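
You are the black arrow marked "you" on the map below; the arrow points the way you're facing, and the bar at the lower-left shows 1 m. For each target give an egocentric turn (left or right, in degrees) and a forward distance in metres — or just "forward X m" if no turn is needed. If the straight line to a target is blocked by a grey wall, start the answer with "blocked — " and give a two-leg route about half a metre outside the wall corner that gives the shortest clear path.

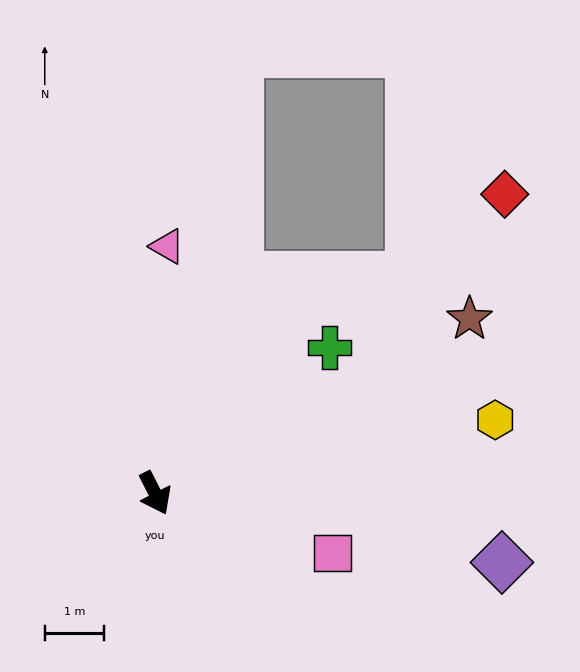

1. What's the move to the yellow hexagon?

turn left 75°, forward 5.8 m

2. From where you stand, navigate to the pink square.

turn left 45°, forward 3.1 m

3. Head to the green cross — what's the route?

turn left 103°, forward 3.8 m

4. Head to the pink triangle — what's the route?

turn left 150°, forward 4.1 m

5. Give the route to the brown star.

turn left 92°, forward 6.0 m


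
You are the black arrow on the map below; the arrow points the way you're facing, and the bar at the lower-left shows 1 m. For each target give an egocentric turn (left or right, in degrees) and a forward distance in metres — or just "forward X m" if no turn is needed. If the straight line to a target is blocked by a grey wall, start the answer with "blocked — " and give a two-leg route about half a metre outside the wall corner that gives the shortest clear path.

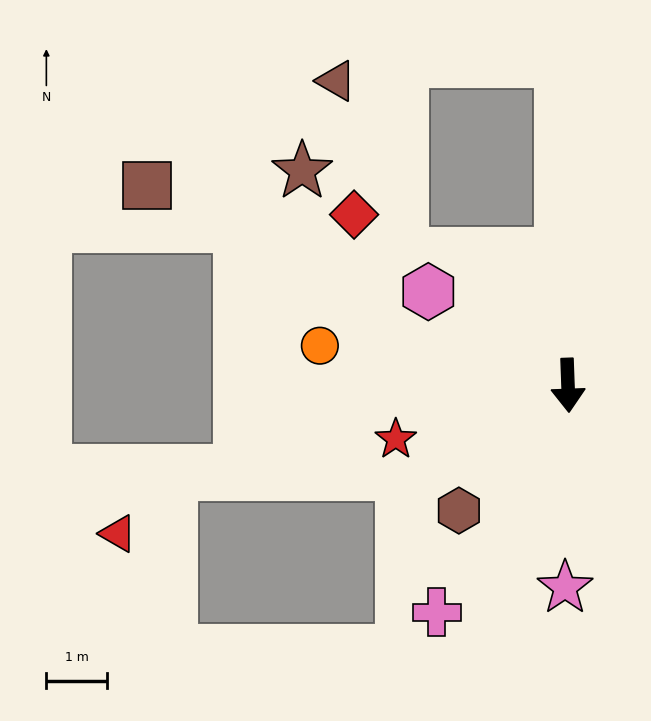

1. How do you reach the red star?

turn right 75°, forward 3.0 m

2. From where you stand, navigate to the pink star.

turn right 3°, forward 3.3 m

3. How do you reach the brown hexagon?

turn right 43°, forward 2.7 m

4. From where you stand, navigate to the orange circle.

turn right 101°, forward 4.1 m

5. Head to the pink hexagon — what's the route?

turn right 126°, forward 2.8 m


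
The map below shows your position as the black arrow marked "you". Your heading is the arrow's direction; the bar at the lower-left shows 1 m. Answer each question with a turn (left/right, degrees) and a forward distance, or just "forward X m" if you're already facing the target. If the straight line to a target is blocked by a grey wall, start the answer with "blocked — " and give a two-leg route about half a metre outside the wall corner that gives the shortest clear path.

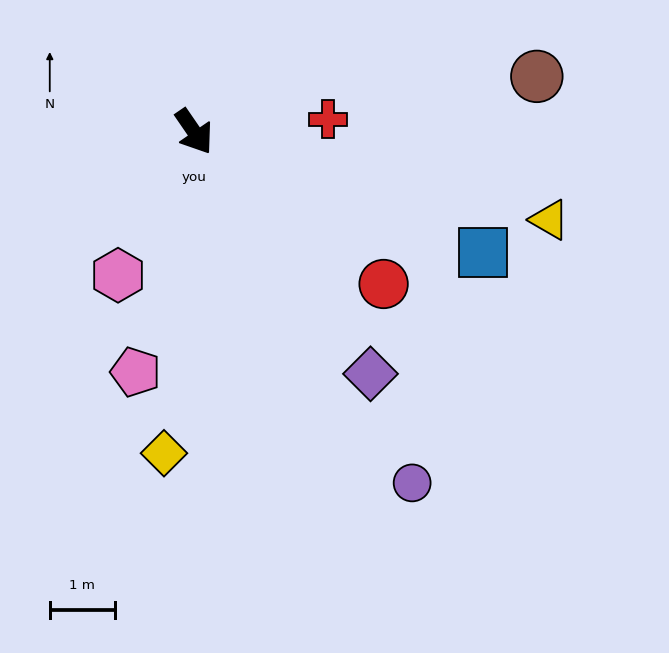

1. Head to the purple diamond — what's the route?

forward 4.6 m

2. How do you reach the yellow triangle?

turn left 42°, forward 5.6 m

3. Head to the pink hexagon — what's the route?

turn right 62°, forward 2.5 m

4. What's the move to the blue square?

turn left 33°, forward 4.8 m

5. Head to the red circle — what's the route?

turn left 17°, forward 3.7 m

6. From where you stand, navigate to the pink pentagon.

turn right 48°, forward 3.8 m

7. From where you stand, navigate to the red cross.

turn left 61°, forward 2.1 m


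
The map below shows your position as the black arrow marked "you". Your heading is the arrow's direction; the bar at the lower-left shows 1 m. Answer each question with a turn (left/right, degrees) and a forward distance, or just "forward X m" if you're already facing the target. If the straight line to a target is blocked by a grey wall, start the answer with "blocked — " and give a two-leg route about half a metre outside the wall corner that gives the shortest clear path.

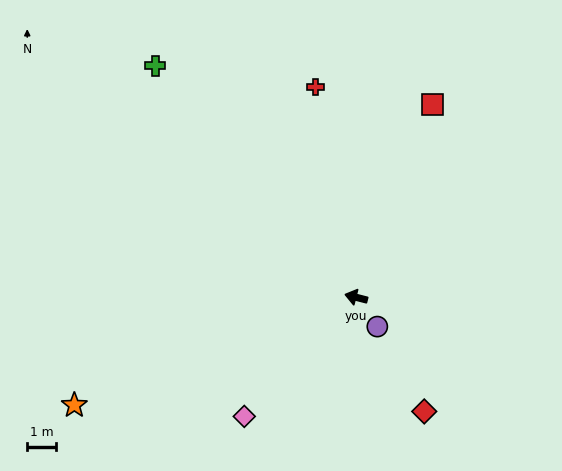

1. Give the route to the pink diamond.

turn left 61°, forward 5.6 m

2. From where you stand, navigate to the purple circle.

turn left 140°, forward 1.2 m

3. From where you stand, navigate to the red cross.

turn right 65°, forward 7.4 m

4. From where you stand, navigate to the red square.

turn right 97°, forward 7.1 m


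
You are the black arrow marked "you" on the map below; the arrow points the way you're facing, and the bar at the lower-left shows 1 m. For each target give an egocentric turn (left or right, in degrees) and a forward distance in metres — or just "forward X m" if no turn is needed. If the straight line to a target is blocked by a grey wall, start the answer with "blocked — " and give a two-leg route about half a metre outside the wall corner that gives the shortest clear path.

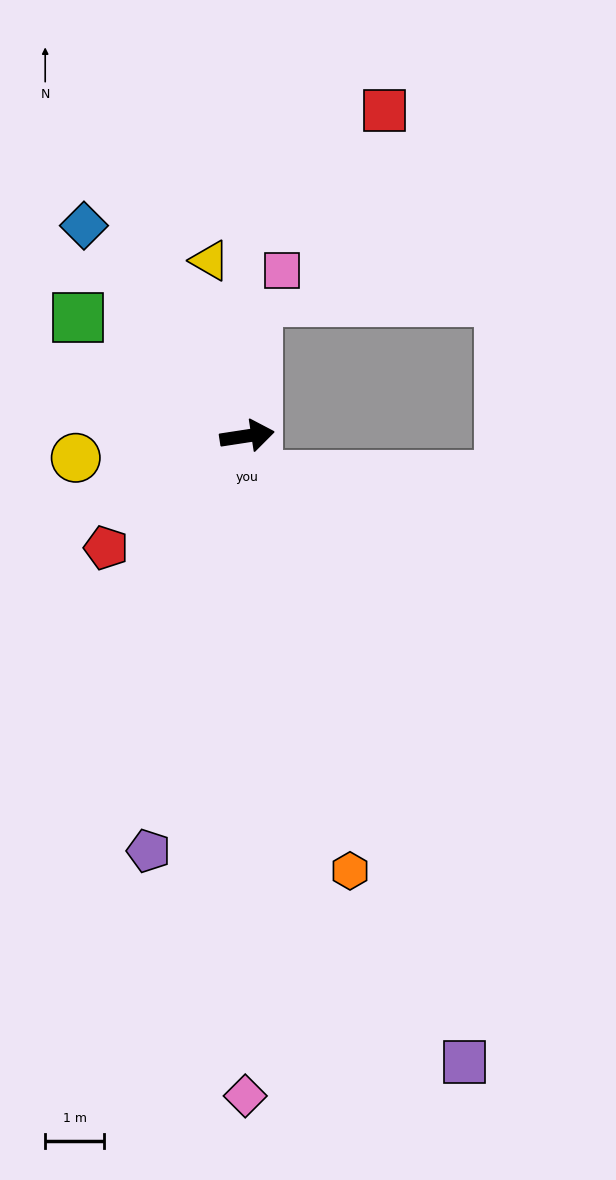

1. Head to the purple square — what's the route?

turn right 80°, forward 11.3 m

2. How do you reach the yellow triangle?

turn left 93°, forward 3.1 m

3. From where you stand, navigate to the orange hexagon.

turn right 85°, forward 7.6 m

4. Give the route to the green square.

turn left 136°, forward 3.5 m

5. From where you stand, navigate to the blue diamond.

turn left 119°, forward 4.5 m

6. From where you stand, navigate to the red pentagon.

turn right 150°, forward 3.1 m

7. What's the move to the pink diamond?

turn right 99°, forward 11.3 m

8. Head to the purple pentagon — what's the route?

turn right 112°, forward 7.3 m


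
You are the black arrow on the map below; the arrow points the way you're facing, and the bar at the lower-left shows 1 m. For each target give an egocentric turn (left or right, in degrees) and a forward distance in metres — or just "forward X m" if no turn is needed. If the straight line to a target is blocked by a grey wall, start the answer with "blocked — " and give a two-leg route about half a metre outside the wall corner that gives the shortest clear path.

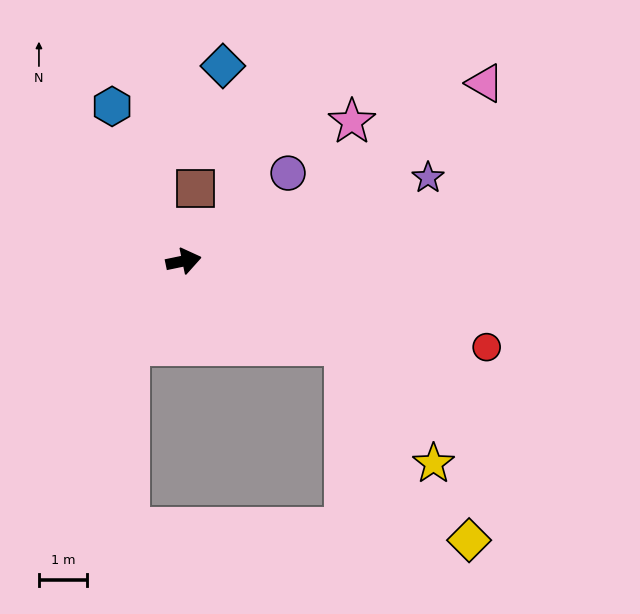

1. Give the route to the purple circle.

turn left 28°, forward 2.9 m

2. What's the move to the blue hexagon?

turn left 103°, forward 3.6 m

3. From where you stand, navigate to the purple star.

turn left 7°, forward 5.4 m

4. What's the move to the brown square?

turn left 69°, forward 1.5 m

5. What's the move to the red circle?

turn right 28°, forward 6.6 m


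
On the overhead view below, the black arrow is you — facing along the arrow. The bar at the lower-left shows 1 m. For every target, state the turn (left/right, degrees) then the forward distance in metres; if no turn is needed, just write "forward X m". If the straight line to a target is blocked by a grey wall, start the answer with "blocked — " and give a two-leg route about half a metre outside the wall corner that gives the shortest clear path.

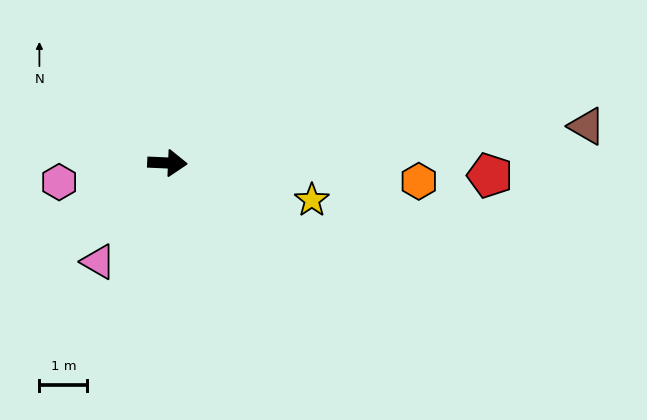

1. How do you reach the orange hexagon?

forward 5.3 m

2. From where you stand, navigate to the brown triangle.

turn left 8°, forward 8.8 m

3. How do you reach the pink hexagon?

turn right 167°, forward 2.3 m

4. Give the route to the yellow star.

turn right 12°, forward 3.1 m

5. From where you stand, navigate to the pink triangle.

turn right 122°, forward 2.5 m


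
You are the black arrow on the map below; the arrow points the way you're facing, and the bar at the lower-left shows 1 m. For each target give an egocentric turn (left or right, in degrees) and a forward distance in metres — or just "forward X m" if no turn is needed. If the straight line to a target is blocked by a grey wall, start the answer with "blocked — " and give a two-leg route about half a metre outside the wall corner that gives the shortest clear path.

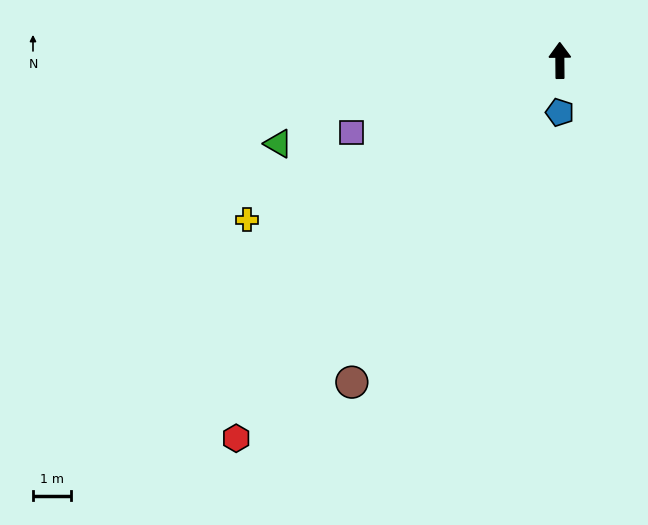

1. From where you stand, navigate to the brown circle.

turn left 147°, forward 10.0 m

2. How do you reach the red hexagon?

turn left 139°, forward 13.0 m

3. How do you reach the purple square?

turn left 109°, forward 5.8 m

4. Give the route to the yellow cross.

turn left 117°, forward 9.2 m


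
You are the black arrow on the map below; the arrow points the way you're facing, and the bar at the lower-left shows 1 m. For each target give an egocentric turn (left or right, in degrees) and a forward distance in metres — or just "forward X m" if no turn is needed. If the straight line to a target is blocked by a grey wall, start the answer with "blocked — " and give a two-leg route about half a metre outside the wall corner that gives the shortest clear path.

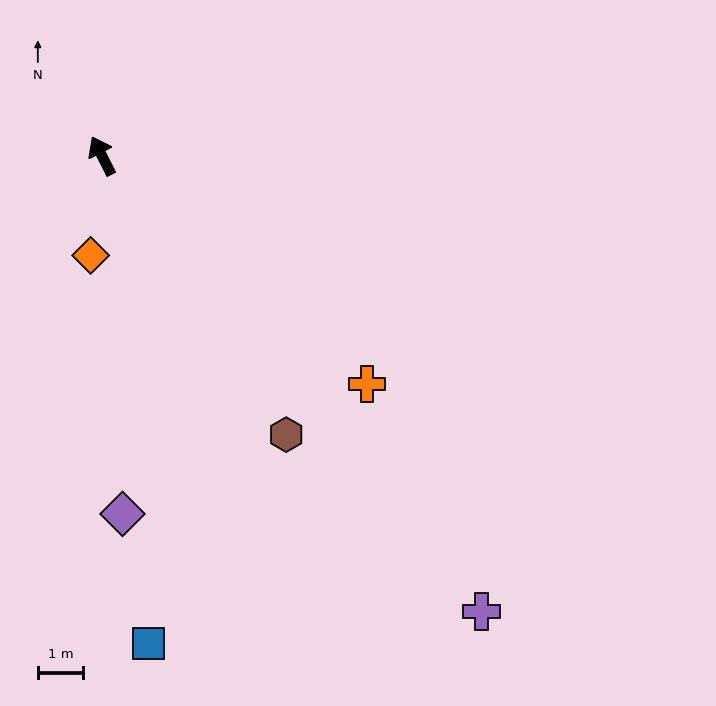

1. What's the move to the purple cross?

turn right 167°, forward 13.1 m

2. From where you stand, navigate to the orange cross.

turn right 158°, forward 7.7 m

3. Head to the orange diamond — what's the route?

turn left 147°, forward 2.2 m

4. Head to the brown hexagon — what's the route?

turn right 174°, forward 7.4 m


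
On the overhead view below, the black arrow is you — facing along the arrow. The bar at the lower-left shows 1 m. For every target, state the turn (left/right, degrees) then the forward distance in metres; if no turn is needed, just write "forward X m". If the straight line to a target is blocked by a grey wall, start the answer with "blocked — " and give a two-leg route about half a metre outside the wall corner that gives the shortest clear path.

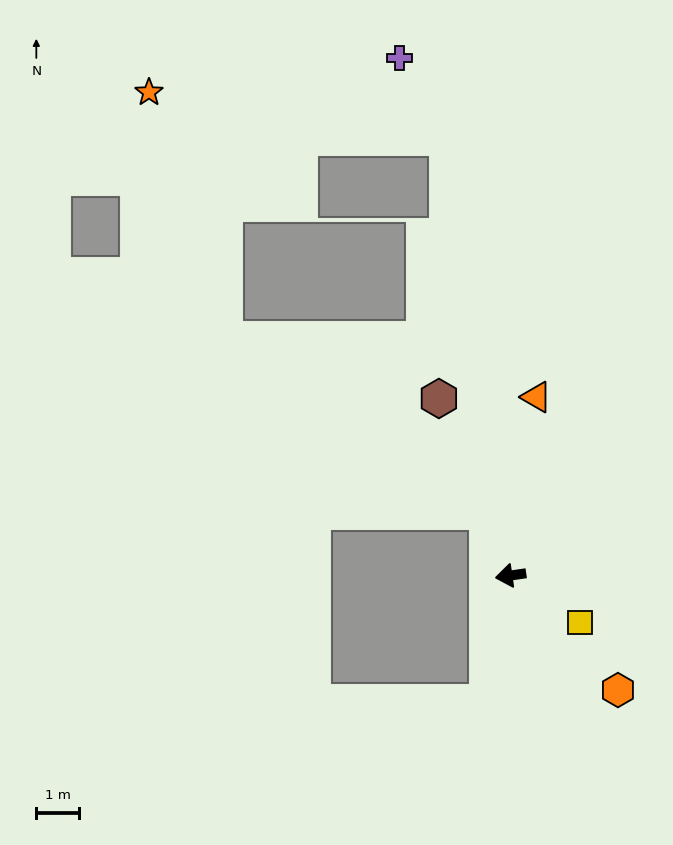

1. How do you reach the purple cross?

blocked — turn right 90°, forward 10.4 m, then turn left 23°, forward 2.2 m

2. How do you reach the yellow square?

turn left 138°, forward 2.0 m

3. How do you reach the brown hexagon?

turn right 76°, forward 4.5 m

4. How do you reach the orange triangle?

turn right 107°, forward 4.2 m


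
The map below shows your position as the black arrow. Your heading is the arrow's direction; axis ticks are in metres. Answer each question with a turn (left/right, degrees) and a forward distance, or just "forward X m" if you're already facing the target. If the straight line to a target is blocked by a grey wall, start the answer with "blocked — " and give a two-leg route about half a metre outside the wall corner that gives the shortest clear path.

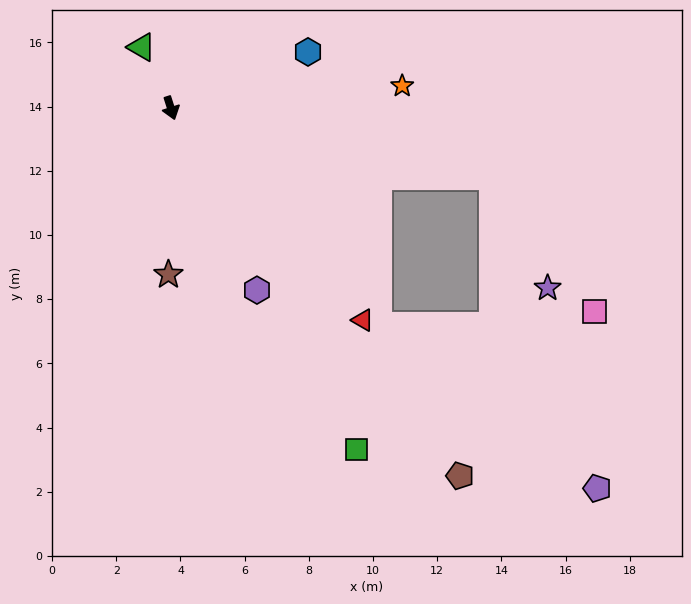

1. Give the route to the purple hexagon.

turn left 8°, forward 6.3 m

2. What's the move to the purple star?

blocked — turn left 60°, forward 10.3 m, then turn right 52°, forward 3.9 m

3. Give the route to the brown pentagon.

turn left 20°, forward 14.6 m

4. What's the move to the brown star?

turn right 19°, forward 5.2 m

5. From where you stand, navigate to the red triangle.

turn left 24°, forward 8.9 m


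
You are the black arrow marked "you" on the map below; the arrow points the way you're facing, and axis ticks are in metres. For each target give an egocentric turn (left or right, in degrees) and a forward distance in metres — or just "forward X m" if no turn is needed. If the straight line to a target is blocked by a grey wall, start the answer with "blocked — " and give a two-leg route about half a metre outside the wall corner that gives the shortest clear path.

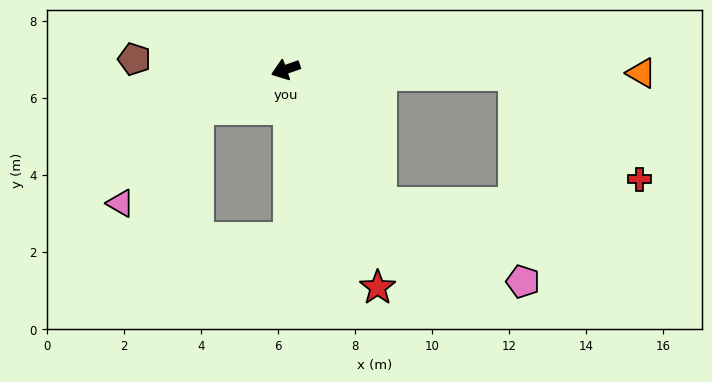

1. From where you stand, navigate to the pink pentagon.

blocked — turn left 106°, forward 4.3 m, then turn left 26°, forward 4.2 m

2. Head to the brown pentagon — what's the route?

turn right 23°, forward 3.9 m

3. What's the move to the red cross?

blocked — turn left 160°, forward 5.9 m, then turn right 39°, forward 4.2 m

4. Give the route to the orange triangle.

turn left 160°, forward 9.2 m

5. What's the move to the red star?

turn left 94°, forward 6.1 m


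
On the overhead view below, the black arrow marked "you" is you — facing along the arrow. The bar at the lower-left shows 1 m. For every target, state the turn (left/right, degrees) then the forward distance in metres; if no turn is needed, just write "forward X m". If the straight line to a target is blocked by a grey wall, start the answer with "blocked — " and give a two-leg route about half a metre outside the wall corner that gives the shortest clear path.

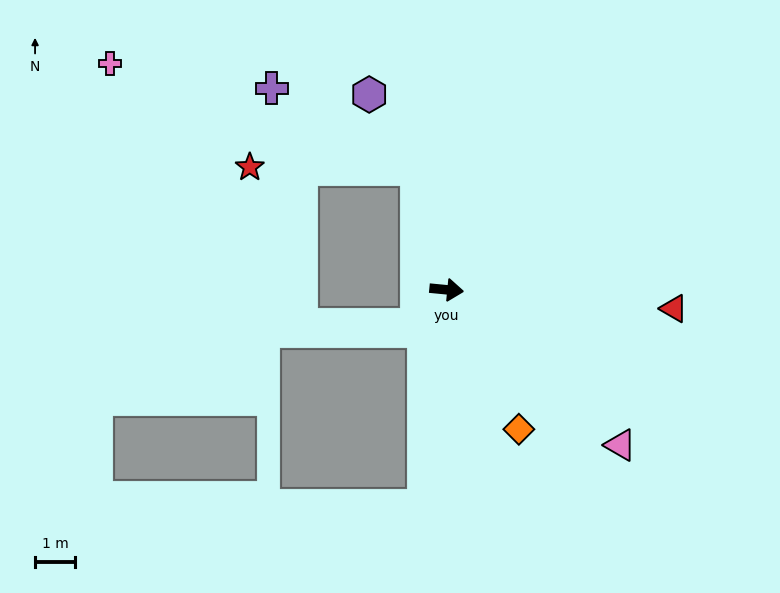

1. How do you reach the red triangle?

forward 5.7 m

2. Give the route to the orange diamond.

turn right 57°, forward 3.9 m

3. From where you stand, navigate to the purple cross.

blocked — turn left 109°, forward 3.1 m, then turn left 47°, forward 4.2 m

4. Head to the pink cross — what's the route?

blocked — turn left 109°, forward 3.1 m, then turn left 58°, forward 8.1 m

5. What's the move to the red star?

blocked — turn left 109°, forward 3.1 m, then turn left 76°, forward 4.2 m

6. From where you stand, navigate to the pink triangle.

turn right 36°, forward 5.8 m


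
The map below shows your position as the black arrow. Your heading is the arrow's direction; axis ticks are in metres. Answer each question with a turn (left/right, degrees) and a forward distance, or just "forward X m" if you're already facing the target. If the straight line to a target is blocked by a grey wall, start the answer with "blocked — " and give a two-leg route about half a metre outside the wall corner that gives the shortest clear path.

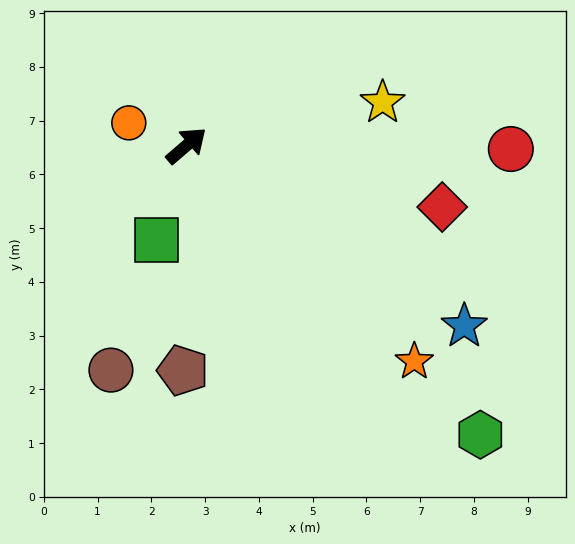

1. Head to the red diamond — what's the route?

turn right 54°, forward 4.9 m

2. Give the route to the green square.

turn right 148°, forward 1.8 m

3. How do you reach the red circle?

turn right 41°, forward 6.0 m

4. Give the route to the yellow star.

turn right 28°, forward 3.7 m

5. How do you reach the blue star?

turn right 74°, forward 6.2 m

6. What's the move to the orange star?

turn right 84°, forward 5.8 m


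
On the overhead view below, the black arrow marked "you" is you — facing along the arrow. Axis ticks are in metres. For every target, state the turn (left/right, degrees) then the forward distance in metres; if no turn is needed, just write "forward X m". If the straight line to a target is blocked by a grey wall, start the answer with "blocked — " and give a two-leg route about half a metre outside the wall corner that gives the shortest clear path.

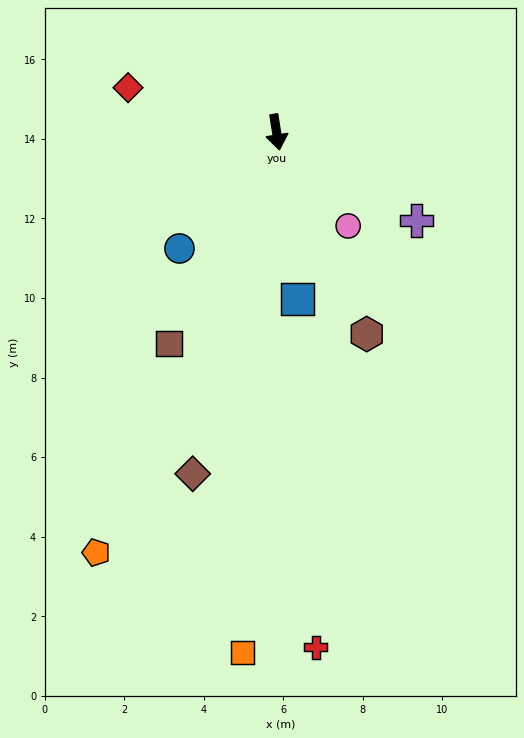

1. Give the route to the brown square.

turn right 36°, forward 6.0 m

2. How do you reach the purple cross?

turn left 49°, forward 4.2 m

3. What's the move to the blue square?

forward 4.2 m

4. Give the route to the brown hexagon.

turn left 15°, forward 5.6 m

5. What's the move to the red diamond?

turn right 116°, forward 3.9 m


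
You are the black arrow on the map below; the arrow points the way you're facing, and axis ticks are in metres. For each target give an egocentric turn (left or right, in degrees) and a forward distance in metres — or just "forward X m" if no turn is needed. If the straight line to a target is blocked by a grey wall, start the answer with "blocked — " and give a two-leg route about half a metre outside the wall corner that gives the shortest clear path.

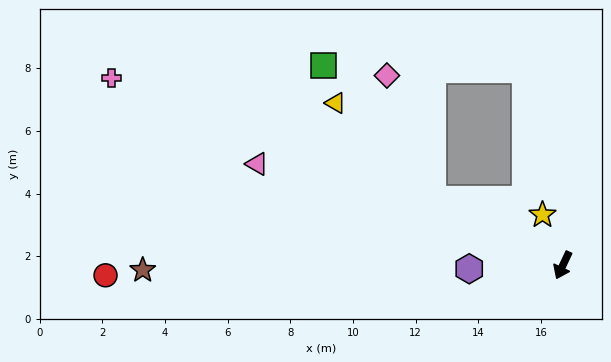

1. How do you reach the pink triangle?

turn right 83°, forward 10.3 m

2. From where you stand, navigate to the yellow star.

turn right 133°, forward 1.7 m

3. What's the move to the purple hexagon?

turn right 63°, forward 3.0 m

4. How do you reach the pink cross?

turn right 87°, forward 15.6 m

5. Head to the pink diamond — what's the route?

blocked — turn right 92°, forward 4.7 m, then turn right 42°, forward 4.2 m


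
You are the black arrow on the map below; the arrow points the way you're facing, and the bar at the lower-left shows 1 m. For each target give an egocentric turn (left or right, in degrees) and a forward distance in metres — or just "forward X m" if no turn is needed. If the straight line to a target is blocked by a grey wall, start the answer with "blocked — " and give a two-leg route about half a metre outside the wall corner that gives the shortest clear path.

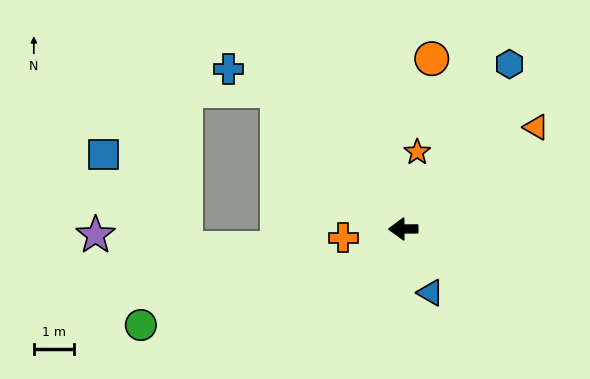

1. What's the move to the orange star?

turn right 101°, forward 2.0 m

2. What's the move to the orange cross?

turn left 8°, forward 1.5 m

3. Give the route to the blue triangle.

turn left 113°, forward 1.7 m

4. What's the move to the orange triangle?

turn right 143°, forward 4.2 m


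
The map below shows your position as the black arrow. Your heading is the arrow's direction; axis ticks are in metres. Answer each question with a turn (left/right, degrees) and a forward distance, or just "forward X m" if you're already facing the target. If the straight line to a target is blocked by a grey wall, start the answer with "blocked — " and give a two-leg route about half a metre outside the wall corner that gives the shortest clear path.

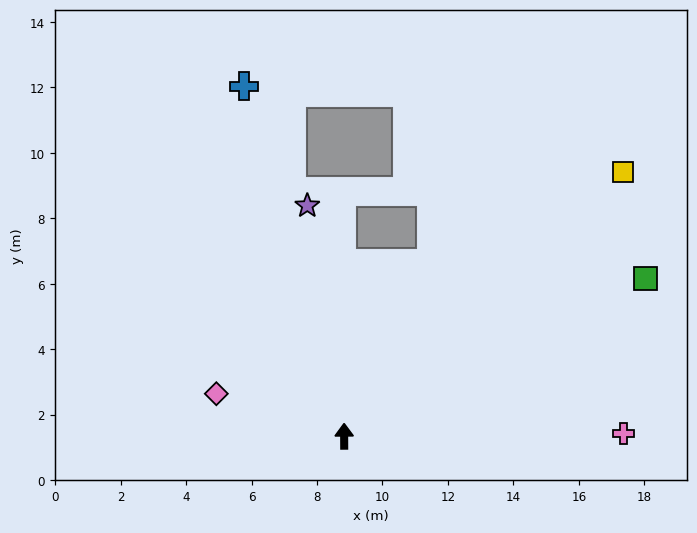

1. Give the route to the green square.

turn right 63°, forward 10.4 m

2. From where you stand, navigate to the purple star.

turn left 9°, forward 7.1 m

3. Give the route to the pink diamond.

turn left 71°, forward 4.1 m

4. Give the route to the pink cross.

turn right 90°, forward 8.5 m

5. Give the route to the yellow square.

turn right 47°, forward 11.7 m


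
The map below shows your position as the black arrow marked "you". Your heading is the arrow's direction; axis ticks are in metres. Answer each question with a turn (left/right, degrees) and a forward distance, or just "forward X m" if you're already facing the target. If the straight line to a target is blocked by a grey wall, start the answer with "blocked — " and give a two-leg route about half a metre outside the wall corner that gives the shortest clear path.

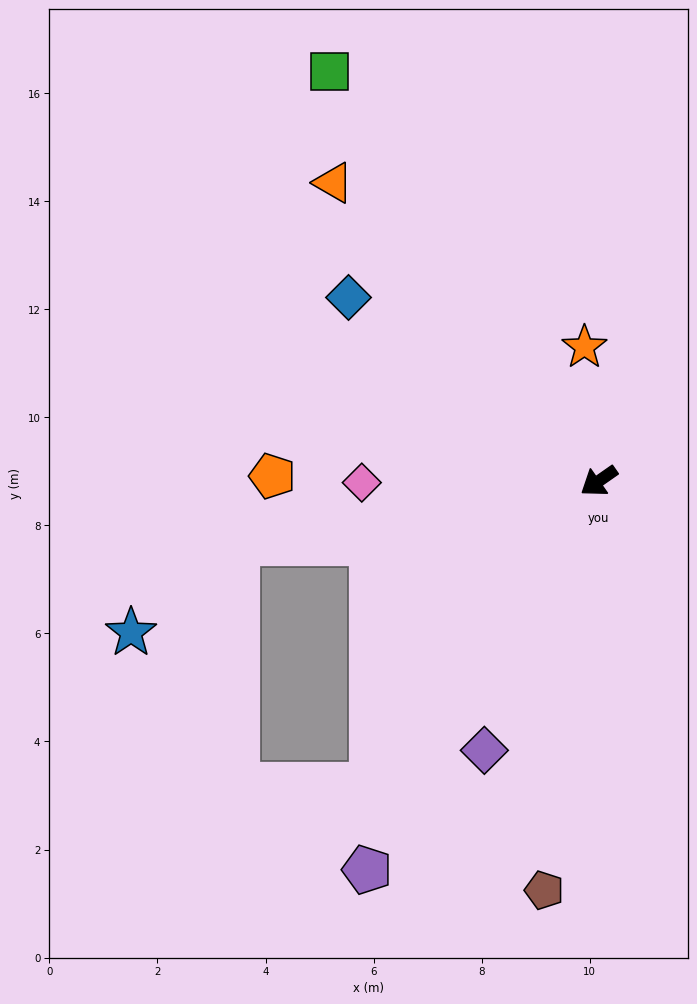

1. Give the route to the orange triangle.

turn right 83°, forward 7.4 m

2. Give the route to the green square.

turn right 92°, forward 9.1 m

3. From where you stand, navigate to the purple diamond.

turn left 32°, forward 5.4 m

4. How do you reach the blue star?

blocked — turn right 25°, forward 6.8 m, then turn left 30°, forward 2.6 m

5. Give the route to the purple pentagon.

turn left 24°, forward 8.4 m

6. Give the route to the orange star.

turn right 119°, forward 2.5 m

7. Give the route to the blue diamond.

turn right 71°, forward 5.7 m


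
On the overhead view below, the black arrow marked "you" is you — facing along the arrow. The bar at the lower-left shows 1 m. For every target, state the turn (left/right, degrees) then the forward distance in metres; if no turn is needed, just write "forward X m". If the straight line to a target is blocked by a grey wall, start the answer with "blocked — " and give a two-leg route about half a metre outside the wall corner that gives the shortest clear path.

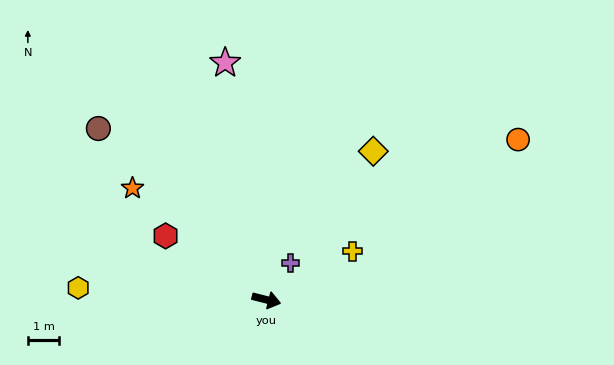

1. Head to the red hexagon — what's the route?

turn left 162°, forward 3.8 m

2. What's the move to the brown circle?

turn left 149°, forward 7.7 m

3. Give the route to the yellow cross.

turn left 44°, forward 3.2 m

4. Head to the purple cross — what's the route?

turn left 71°, forward 1.4 m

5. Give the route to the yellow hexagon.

turn right 169°, forward 6.0 m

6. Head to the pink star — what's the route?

turn left 114°, forward 7.7 m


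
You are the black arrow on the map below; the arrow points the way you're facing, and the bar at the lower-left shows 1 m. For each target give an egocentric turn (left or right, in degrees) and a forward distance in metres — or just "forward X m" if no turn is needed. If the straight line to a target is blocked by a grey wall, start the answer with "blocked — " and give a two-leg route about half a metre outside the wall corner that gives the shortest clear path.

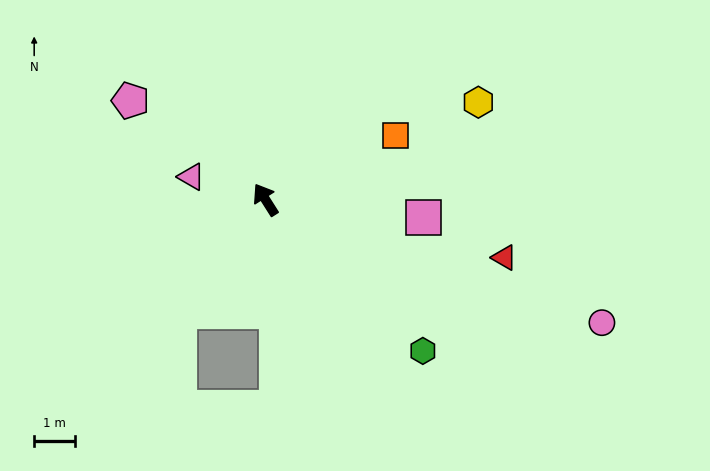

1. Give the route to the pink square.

turn right 129°, forward 3.9 m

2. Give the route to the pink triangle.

turn left 41°, forward 1.9 m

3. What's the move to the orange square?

turn right 96°, forward 3.5 m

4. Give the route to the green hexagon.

turn right 166°, forward 5.3 m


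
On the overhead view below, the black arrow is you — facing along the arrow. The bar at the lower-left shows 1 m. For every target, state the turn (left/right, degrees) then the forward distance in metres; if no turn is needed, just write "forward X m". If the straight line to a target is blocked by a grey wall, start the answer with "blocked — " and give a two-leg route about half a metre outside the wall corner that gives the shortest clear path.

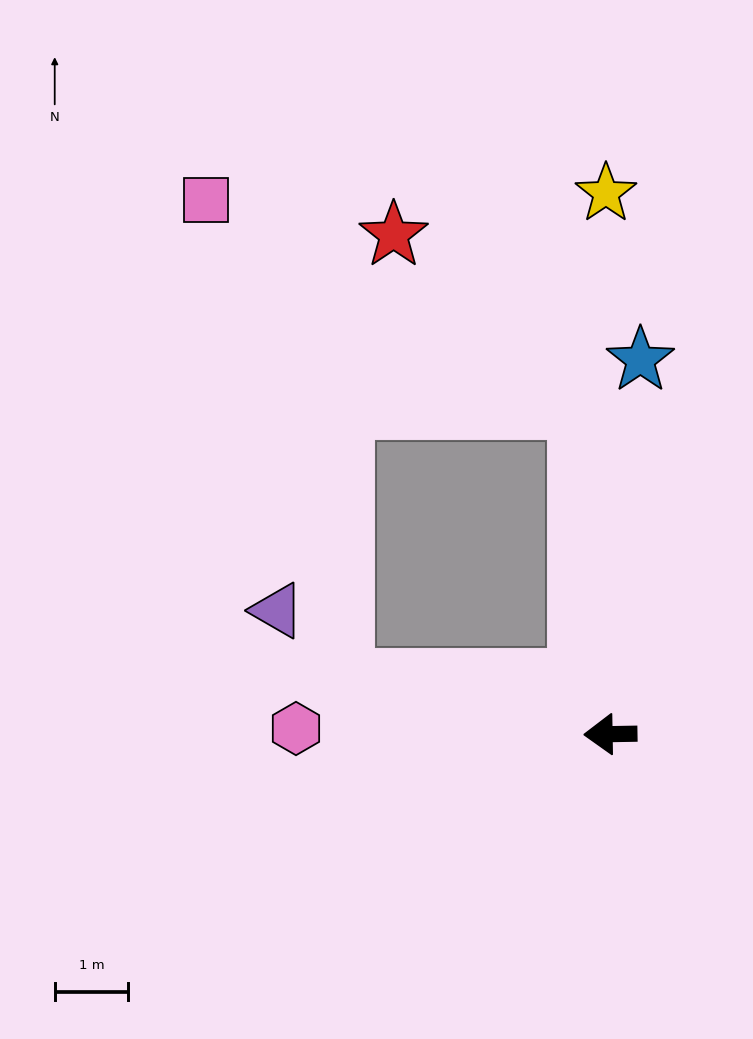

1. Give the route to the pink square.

blocked — turn right 86°, forward 4.5 m, then turn left 56°, forward 5.8 m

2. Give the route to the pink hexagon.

turn right 2°, forward 4.3 m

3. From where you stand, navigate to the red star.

blocked — turn right 86°, forward 4.5 m, then turn left 42°, forward 3.5 m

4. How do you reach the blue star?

turn right 96°, forward 5.1 m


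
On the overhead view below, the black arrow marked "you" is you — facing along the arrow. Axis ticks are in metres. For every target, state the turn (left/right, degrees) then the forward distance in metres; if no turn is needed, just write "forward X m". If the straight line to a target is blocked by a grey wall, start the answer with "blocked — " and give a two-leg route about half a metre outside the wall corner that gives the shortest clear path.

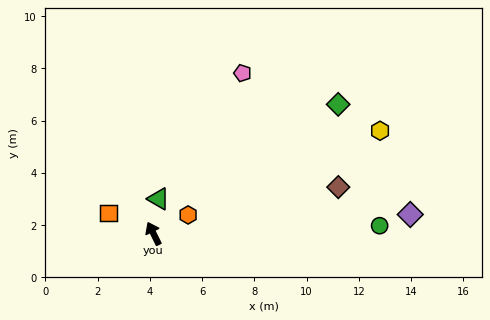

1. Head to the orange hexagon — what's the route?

turn right 88°, forward 1.5 m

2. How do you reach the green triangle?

turn right 35°, forward 1.3 m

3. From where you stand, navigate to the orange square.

turn left 39°, forward 1.9 m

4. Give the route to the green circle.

turn right 114°, forward 8.7 m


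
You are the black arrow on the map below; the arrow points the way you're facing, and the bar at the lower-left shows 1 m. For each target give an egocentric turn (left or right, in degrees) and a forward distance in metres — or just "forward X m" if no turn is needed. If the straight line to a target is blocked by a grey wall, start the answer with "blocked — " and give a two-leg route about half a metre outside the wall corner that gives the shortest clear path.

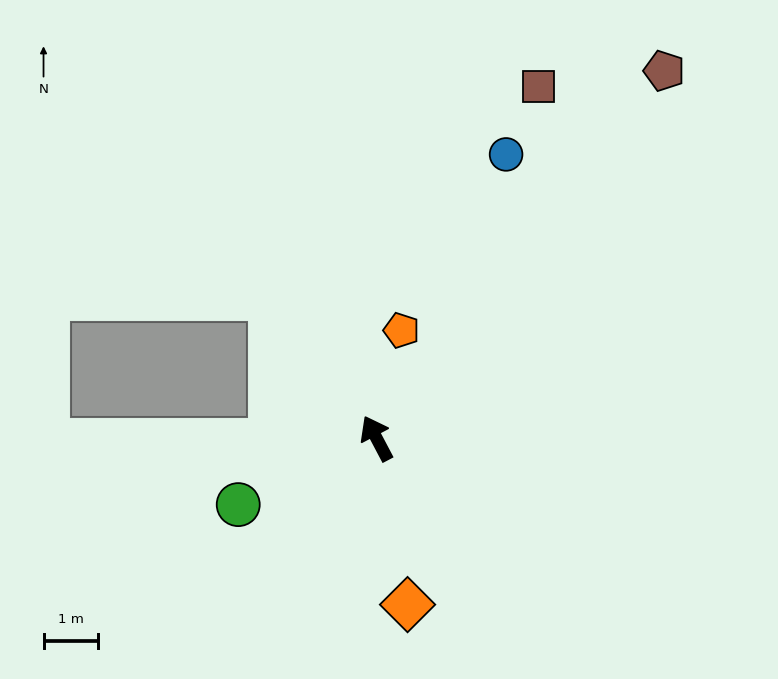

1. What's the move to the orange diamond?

turn left 163°, forward 3.1 m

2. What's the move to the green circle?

turn left 88°, forward 2.8 m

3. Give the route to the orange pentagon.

turn right 41°, forward 2.0 m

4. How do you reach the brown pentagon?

turn right 66°, forward 8.5 m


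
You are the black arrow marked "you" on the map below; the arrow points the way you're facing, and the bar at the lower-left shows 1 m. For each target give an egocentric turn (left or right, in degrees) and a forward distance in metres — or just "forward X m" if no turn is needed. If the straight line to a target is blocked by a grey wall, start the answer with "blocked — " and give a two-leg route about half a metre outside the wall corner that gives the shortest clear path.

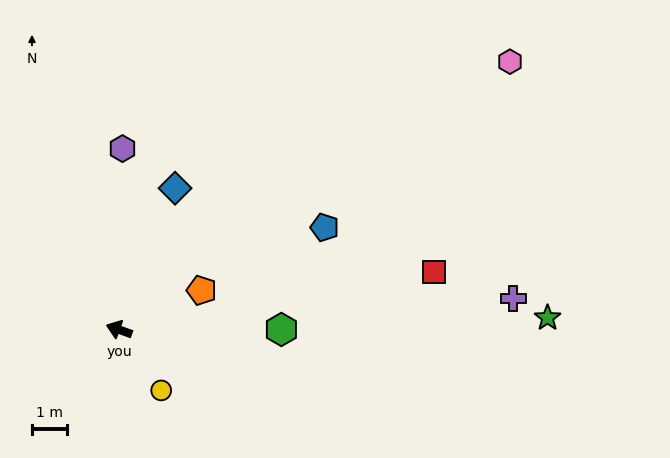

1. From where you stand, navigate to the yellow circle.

turn left 144°, forward 2.1 m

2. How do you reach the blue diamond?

turn right 92°, forward 4.4 m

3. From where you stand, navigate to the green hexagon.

turn right 160°, forward 4.7 m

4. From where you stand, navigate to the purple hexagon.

turn right 71°, forward 5.2 m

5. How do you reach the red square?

turn right 150°, forward 9.2 m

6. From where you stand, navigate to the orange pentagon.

turn right 135°, forward 2.6 m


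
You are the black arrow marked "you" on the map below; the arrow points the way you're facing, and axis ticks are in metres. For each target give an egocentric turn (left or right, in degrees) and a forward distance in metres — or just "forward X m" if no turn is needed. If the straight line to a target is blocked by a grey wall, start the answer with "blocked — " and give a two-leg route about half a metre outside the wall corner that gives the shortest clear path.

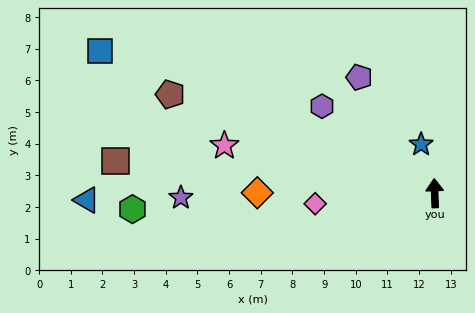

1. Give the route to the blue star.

turn left 14°, forward 1.6 m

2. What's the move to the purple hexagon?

turn left 50°, forward 4.5 m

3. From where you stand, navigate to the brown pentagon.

turn left 68°, forward 8.9 m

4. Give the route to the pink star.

turn left 75°, forward 6.8 m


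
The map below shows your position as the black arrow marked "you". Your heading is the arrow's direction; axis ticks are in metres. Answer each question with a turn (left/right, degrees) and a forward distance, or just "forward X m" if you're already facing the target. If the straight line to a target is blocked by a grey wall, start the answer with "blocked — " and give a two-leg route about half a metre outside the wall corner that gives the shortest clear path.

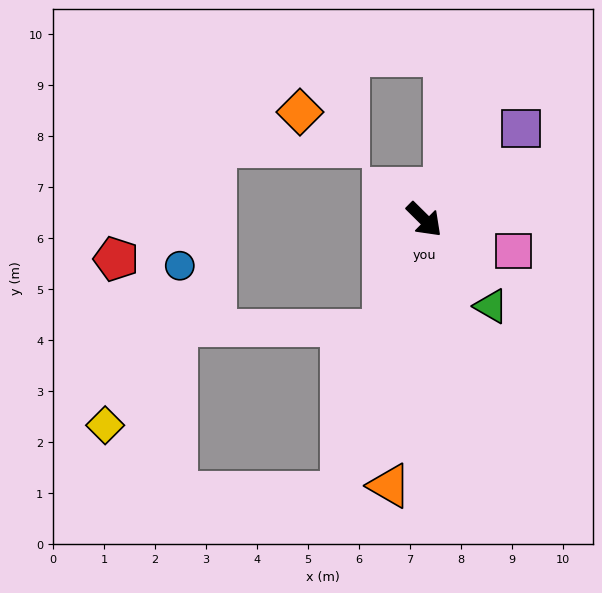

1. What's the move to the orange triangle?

turn right 53°, forward 5.3 m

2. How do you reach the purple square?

turn left 88°, forward 2.6 m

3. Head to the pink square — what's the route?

turn left 25°, forward 1.9 m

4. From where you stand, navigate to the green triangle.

turn right 8°, forward 2.1 m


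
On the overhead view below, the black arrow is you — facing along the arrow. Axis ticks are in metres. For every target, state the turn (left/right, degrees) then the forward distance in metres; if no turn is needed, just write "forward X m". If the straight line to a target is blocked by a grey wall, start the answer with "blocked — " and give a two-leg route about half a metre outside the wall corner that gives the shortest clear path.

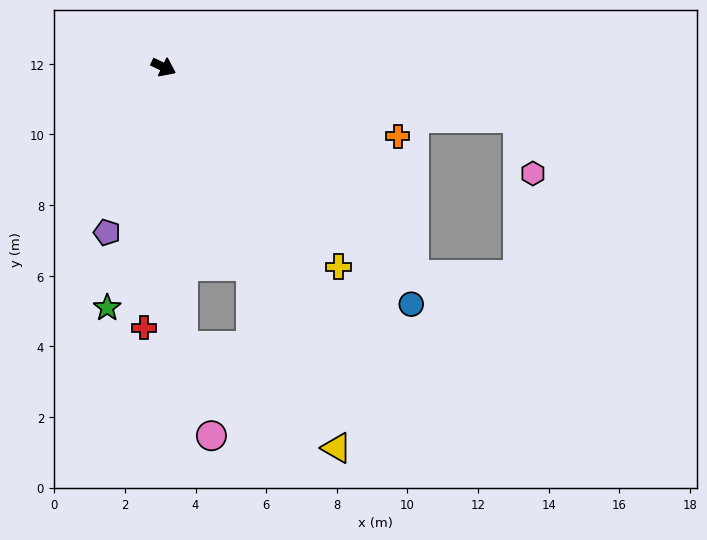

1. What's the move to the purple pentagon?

turn right 83°, forward 4.9 m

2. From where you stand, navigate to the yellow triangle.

turn right 40°, forward 11.8 m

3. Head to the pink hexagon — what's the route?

blocked — turn left 17°, forward 10.1 m, then turn right 66°, forward 1.6 m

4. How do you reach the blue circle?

turn right 18°, forward 9.7 m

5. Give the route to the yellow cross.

turn right 23°, forward 7.5 m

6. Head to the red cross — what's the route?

turn right 69°, forward 7.4 m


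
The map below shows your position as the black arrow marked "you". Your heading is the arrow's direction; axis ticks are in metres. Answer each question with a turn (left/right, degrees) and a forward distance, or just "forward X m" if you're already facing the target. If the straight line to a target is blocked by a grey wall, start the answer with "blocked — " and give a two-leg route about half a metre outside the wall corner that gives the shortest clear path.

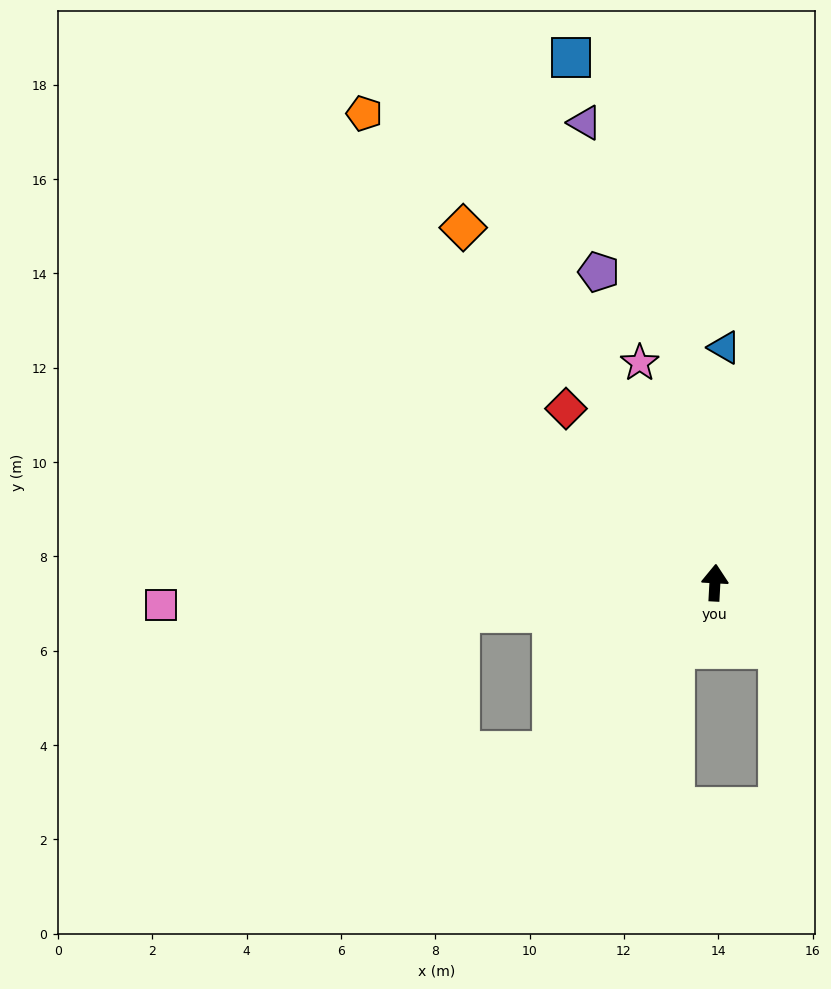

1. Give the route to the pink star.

turn left 22°, forward 4.9 m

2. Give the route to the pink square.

turn left 95°, forward 11.7 m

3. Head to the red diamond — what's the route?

turn left 44°, forward 4.9 m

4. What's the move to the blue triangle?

forward 5.0 m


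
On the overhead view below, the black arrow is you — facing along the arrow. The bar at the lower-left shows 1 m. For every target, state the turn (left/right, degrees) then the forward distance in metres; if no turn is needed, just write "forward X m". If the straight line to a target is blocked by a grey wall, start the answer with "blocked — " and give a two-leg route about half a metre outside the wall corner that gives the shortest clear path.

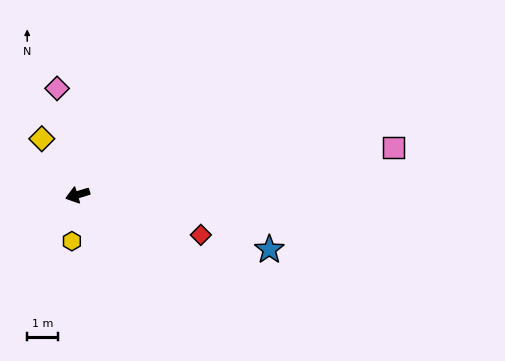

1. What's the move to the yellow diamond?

turn right 74°, forward 2.2 m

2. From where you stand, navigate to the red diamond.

turn left 145°, forward 4.3 m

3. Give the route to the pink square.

turn left 171°, forward 10.5 m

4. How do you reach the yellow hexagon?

turn left 66°, forward 1.5 m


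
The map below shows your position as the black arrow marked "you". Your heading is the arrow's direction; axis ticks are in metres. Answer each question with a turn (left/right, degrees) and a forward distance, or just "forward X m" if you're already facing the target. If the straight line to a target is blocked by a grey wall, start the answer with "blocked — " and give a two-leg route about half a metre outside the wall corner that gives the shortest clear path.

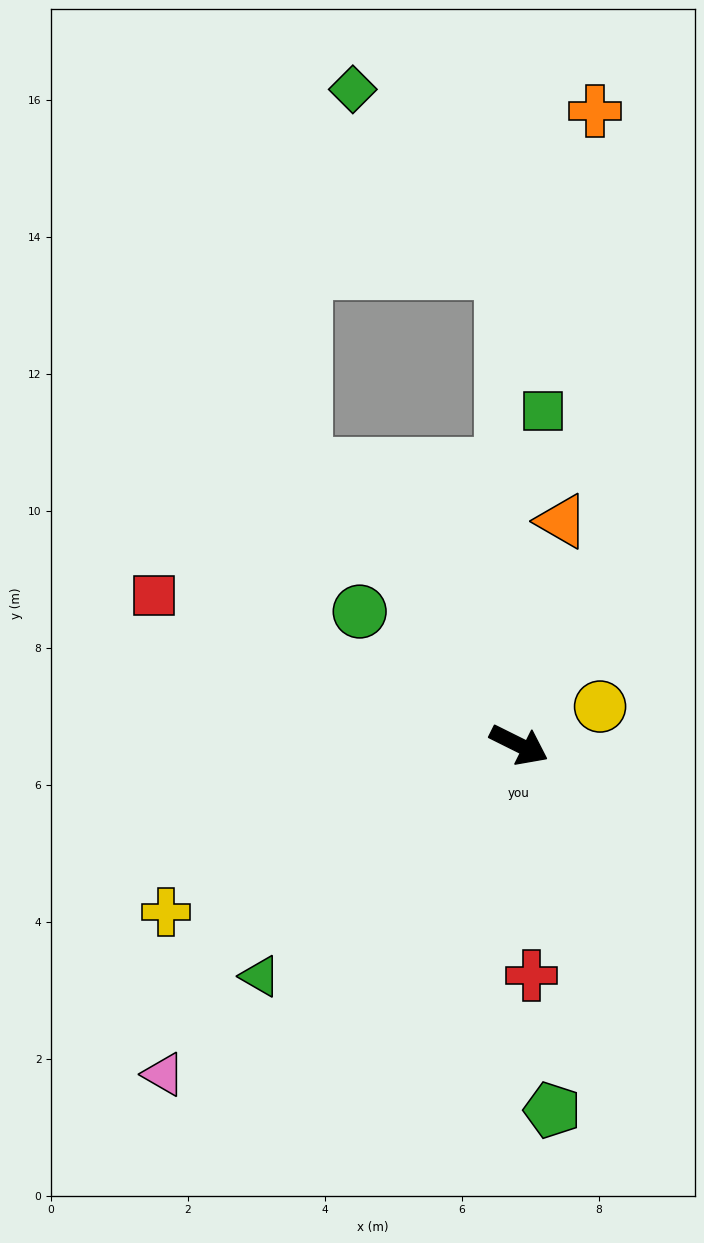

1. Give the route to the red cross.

turn right 60°, forward 3.4 m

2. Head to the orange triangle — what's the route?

turn left 106°, forward 3.3 m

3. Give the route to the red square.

turn right 176°, forward 5.8 m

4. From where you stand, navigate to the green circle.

turn left 167°, forward 3.0 m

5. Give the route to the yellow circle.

turn left 52°, forward 1.3 m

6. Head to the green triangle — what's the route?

turn right 112°, forward 5.1 m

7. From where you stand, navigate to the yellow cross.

turn right 128°, forward 5.7 m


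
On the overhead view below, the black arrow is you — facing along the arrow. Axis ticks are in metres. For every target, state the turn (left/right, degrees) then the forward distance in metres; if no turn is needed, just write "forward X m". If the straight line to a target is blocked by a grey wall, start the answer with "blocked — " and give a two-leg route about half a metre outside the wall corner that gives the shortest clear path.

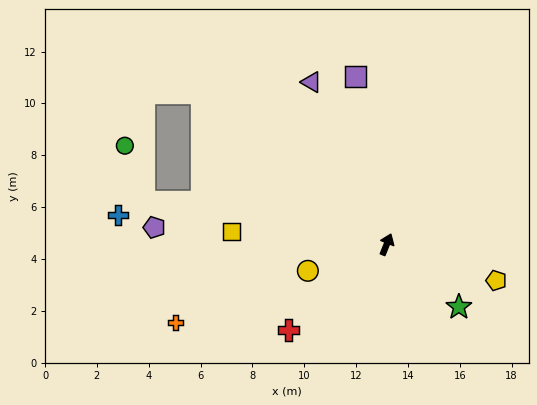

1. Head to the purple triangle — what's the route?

turn left 47°, forward 6.9 m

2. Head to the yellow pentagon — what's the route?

turn right 86°, forward 4.5 m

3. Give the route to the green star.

turn right 109°, forward 3.7 m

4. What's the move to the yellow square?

turn left 107°, forward 6.0 m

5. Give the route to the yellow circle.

turn left 130°, forward 3.2 m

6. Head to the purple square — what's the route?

turn left 33°, forward 6.6 m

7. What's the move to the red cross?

turn left 153°, forward 5.0 m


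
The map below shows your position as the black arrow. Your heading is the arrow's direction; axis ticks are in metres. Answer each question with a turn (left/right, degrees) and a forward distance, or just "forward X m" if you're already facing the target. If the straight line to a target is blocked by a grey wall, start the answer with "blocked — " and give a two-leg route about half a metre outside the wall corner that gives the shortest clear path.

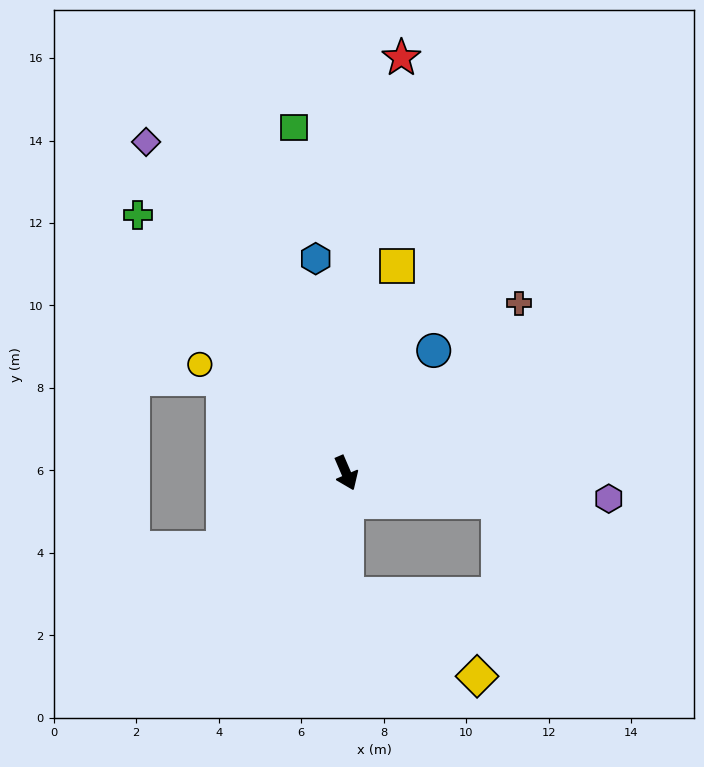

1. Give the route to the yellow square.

turn left 143°, forward 5.2 m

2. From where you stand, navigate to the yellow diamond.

blocked — turn right 23°, forward 2.9 m, then turn left 58°, forward 3.7 m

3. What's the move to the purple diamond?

turn right 172°, forward 9.4 m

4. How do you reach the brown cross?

turn left 111°, forward 5.9 m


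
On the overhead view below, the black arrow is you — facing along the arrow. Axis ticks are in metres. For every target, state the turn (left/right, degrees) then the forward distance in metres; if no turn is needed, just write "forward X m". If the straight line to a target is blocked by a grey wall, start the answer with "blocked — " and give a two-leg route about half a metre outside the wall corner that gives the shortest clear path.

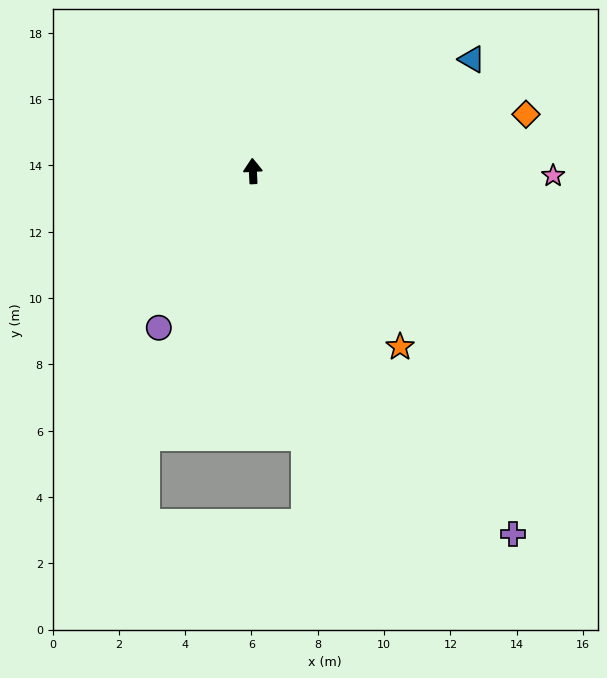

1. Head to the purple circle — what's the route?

turn left 146°, forward 5.5 m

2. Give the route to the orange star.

turn right 143°, forward 6.9 m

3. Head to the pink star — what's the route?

turn right 94°, forward 9.1 m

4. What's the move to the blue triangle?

turn right 66°, forward 7.4 m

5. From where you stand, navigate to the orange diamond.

turn right 81°, forward 8.4 m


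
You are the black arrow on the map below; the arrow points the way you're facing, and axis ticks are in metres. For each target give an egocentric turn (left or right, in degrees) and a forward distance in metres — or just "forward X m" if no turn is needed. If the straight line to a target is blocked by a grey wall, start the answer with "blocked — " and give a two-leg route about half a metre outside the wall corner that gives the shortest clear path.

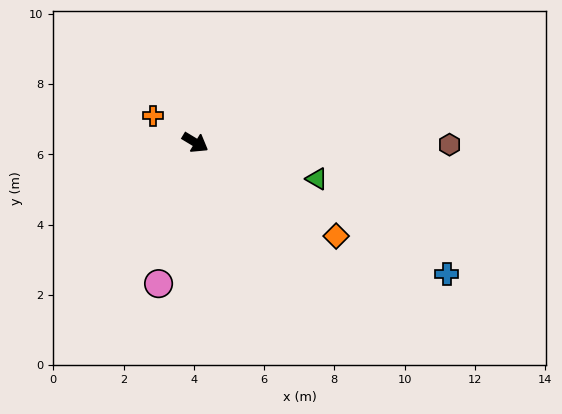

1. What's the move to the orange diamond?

turn right 2°, forward 4.8 m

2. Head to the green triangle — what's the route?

turn left 14°, forward 3.6 m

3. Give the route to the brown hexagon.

turn left 31°, forward 7.2 m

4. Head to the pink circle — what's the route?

turn right 74°, forward 4.2 m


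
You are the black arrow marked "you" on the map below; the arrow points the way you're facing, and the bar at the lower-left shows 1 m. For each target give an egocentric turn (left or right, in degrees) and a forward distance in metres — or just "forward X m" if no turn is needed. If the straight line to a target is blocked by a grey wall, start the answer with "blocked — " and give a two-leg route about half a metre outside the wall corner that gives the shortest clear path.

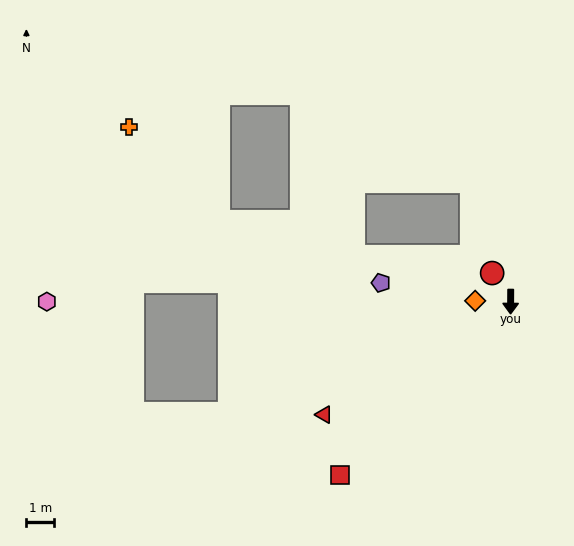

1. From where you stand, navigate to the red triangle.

turn right 58°, forward 7.8 m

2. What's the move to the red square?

turn right 44°, forward 8.7 m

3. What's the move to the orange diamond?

turn right 91°, forward 1.3 m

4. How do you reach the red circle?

turn right 147°, forward 1.2 m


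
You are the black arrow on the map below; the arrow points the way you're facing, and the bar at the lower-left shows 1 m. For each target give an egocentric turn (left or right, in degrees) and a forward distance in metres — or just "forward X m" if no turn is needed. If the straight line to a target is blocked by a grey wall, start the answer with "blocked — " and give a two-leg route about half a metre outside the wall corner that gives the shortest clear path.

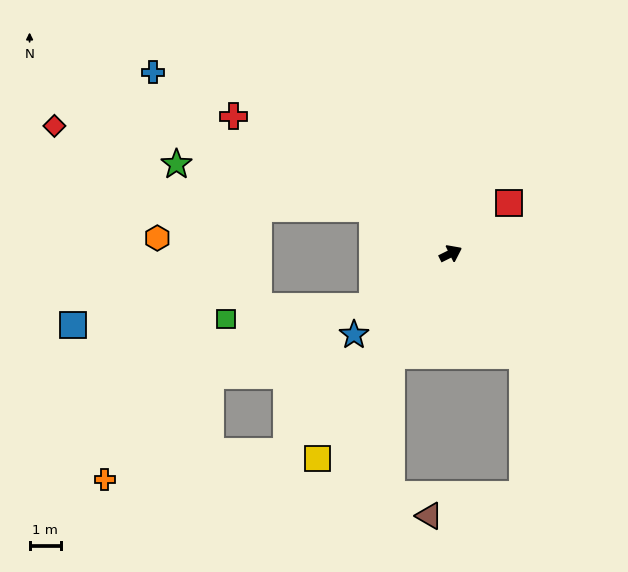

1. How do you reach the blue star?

turn right 166°, forward 4.0 m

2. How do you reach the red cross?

turn left 121°, forward 8.2 m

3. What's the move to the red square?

turn left 14°, forward 2.5 m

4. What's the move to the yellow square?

turn right 149°, forward 7.8 m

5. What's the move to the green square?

blocked — turn right 173°, forward 3.0 m, then turn right 28°, forward 4.7 m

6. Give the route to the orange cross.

blocked — turn right 156°, forward 8.2 m, then turn right 42°, forward 5.8 m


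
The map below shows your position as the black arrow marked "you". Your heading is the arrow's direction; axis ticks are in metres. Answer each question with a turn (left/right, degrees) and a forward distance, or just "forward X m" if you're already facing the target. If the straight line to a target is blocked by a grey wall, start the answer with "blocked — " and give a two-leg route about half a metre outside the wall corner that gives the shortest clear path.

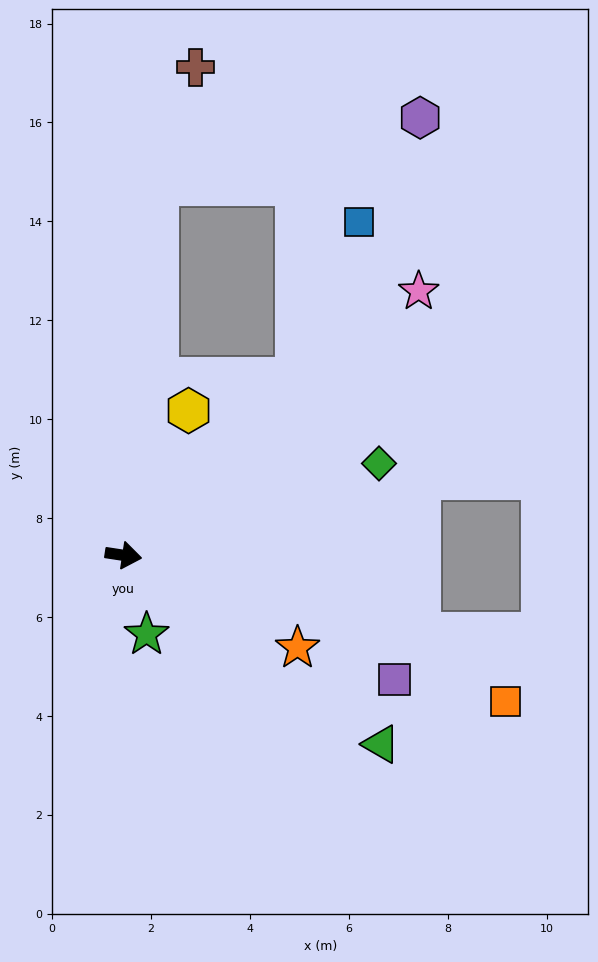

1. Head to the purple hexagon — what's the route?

blocked — turn left 93°, forward 7.5 m, then turn right 70°, forward 5.5 m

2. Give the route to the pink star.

turn left 50°, forward 8.0 m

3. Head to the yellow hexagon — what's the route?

turn left 74°, forward 3.2 m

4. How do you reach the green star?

turn right 65°, forward 1.7 m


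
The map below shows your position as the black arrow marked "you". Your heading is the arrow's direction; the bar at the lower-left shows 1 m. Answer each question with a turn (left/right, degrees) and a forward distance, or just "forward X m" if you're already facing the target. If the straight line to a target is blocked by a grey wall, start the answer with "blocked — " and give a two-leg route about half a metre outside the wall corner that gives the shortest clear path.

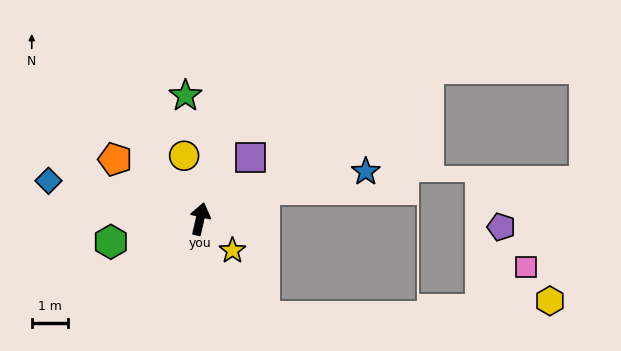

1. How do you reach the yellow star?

turn right 121°, forward 1.2 m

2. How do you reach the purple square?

turn right 26°, forward 2.2 m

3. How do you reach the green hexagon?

turn left 117°, forward 2.5 m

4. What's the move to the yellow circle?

turn left 27°, forward 1.8 m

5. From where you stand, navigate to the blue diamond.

turn left 89°, forward 4.3 m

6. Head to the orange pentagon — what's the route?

turn left 68°, forward 2.8 m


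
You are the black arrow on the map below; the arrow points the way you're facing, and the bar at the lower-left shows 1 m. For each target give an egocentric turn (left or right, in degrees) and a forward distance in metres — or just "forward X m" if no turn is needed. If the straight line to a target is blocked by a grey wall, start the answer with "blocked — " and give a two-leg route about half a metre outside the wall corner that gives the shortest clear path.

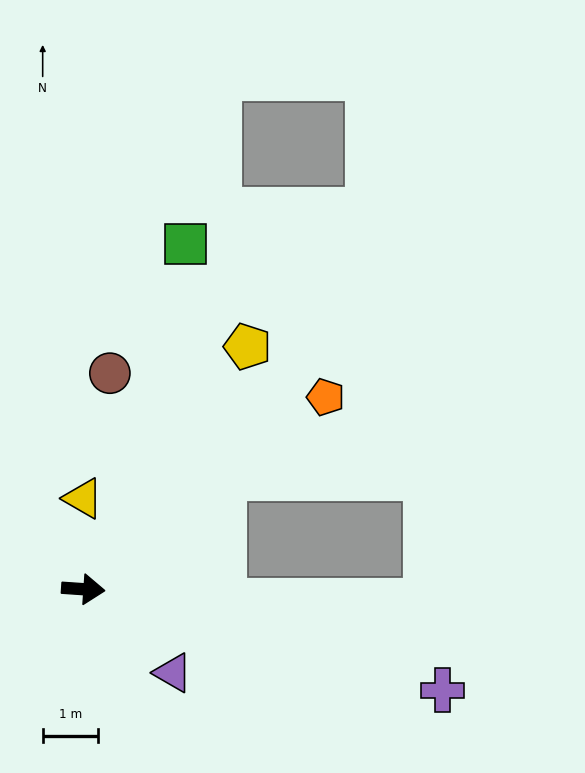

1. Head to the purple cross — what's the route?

turn right 12°, forward 6.8 m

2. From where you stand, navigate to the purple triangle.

turn right 39°, forward 2.2 m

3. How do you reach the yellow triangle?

turn left 94°, forward 1.6 m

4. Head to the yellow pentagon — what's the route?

turn left 60°, forward 5.3 m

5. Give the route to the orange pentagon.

turn left 42°, forward 5.6 m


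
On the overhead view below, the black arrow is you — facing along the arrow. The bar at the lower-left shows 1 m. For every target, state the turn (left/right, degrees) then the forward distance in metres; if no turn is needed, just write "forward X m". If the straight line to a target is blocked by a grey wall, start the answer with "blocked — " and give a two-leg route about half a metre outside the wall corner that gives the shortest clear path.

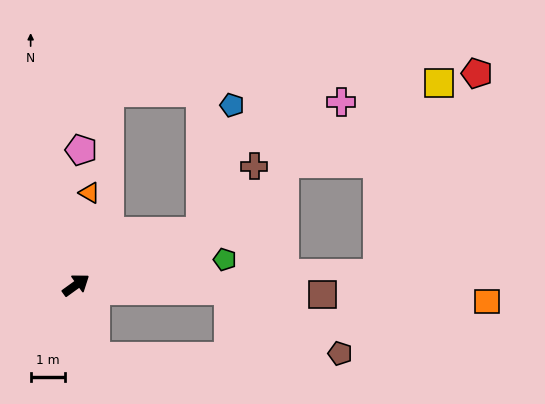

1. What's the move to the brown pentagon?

blocked — turn right 38°, forward 4.4 m, then turn right 27°, forward 3.7 m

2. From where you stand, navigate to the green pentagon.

turn right 26°, forward 4.3 m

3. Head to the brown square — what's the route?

turn right 38°, forward 7.1 m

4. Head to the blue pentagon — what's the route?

blocked — turn right 13°, forward 3.9 m, then turn left 53°, forward 3.7 m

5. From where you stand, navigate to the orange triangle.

turn left 46°, forward 2.7 m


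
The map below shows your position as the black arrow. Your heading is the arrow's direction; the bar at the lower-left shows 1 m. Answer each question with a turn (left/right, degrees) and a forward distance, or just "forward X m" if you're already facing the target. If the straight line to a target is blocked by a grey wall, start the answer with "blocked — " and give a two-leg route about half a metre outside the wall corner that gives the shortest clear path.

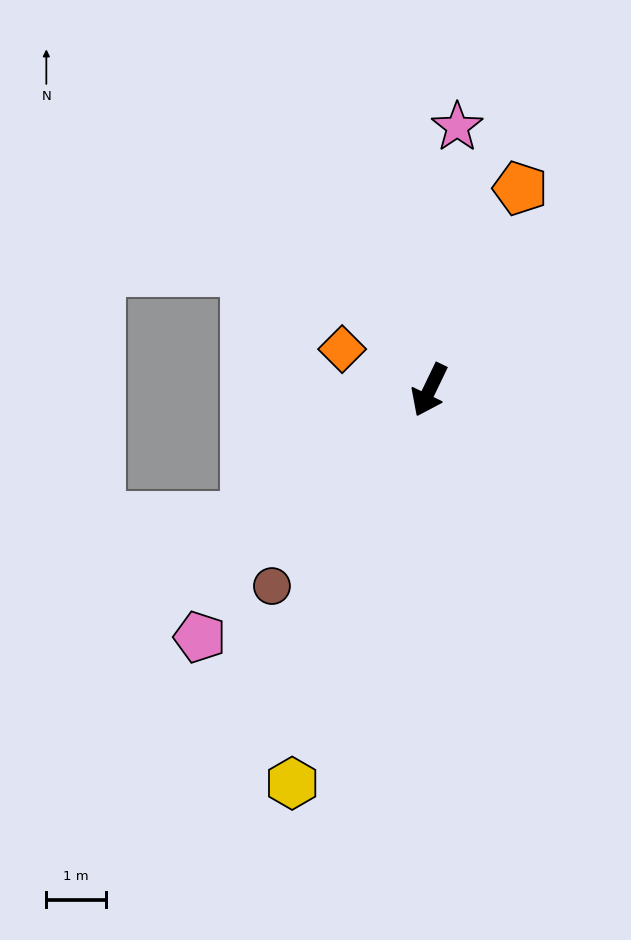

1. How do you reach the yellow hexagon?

turn left 7°, forward 7.0 m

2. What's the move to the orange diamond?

turn right 89°, forward 1.6 m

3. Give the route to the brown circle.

turn right 13°, forward 4.2 m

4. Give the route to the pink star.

turn right 160°, forward 4.4 m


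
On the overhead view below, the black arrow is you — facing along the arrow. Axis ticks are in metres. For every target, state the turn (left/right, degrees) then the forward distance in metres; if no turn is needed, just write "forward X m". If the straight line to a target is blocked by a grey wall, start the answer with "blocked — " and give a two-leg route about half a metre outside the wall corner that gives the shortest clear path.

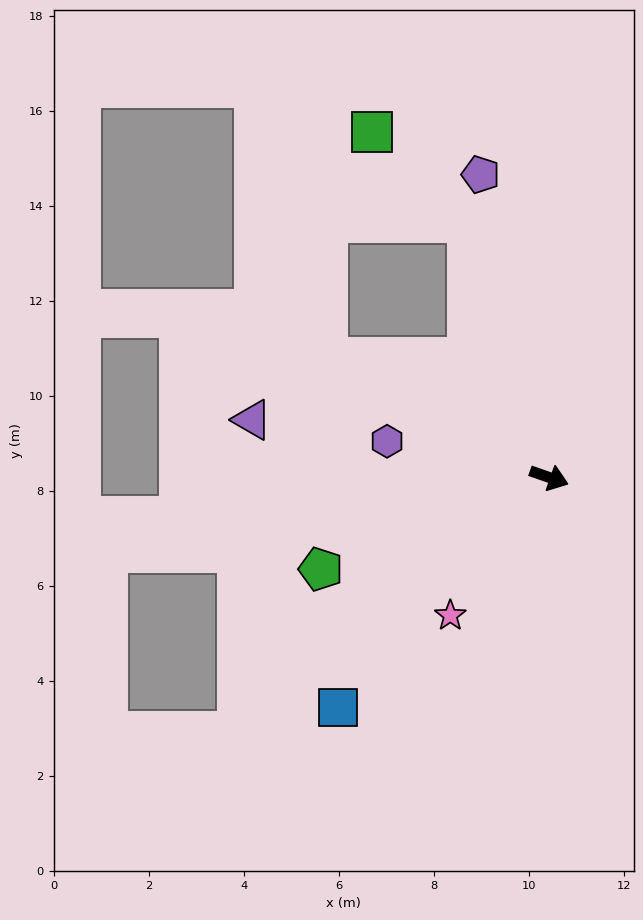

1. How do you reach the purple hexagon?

turn right 173°, forward 3.5 m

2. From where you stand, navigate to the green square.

blocked — turn left 127°, forward 5.6 m, then turn left 29°, forward 2.8 m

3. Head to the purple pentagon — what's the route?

turn left 122°, forward 6.5 m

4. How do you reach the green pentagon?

turn right 139°, forward 5.2 m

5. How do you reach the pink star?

turn right 106°, forward 3.6 m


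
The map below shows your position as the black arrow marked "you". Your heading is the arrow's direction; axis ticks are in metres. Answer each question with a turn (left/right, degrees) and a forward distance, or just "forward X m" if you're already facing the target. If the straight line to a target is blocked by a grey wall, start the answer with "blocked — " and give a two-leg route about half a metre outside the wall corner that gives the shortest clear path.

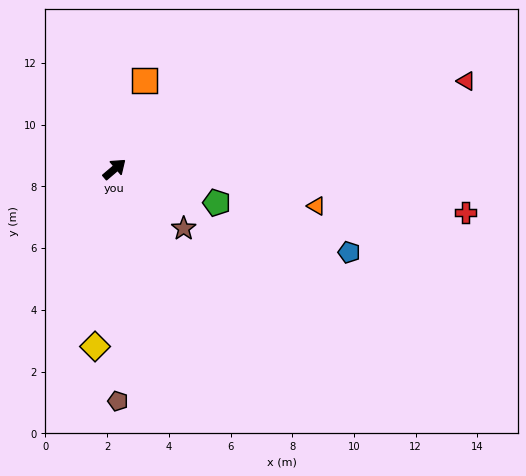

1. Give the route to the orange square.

turn left 31°, forward 3.0 m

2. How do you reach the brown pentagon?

turn right 130°, forward 7.5 m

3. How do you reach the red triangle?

turn right 26°, forward 11.7 m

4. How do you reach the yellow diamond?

turn right 137°, forward 5.8 m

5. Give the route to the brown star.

turn right 81°, forward 3.0 m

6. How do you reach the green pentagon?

turn right 59°, forward 3.5 m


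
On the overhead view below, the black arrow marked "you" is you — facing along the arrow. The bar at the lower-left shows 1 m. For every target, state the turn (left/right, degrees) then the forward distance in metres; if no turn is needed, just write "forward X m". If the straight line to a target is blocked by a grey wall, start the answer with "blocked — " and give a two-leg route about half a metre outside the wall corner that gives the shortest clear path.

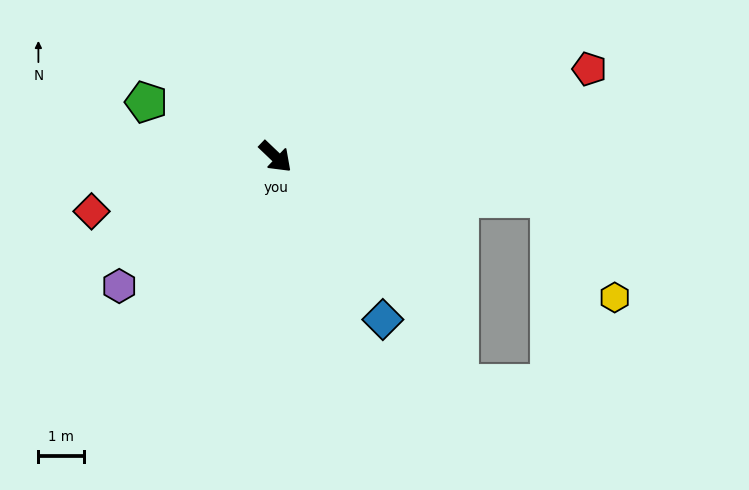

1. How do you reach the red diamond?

turn right 120°, forward 4.2 m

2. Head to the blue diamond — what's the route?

turn right 13°, forward 4.2 m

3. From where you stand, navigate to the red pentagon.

turn left 59°, forward 7.1 m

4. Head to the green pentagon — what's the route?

turn right 159°, forward 3.1 m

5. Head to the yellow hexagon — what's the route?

blocked — turn left 35°, forward 6.0 m, then turn right 48°, forward 2.6 m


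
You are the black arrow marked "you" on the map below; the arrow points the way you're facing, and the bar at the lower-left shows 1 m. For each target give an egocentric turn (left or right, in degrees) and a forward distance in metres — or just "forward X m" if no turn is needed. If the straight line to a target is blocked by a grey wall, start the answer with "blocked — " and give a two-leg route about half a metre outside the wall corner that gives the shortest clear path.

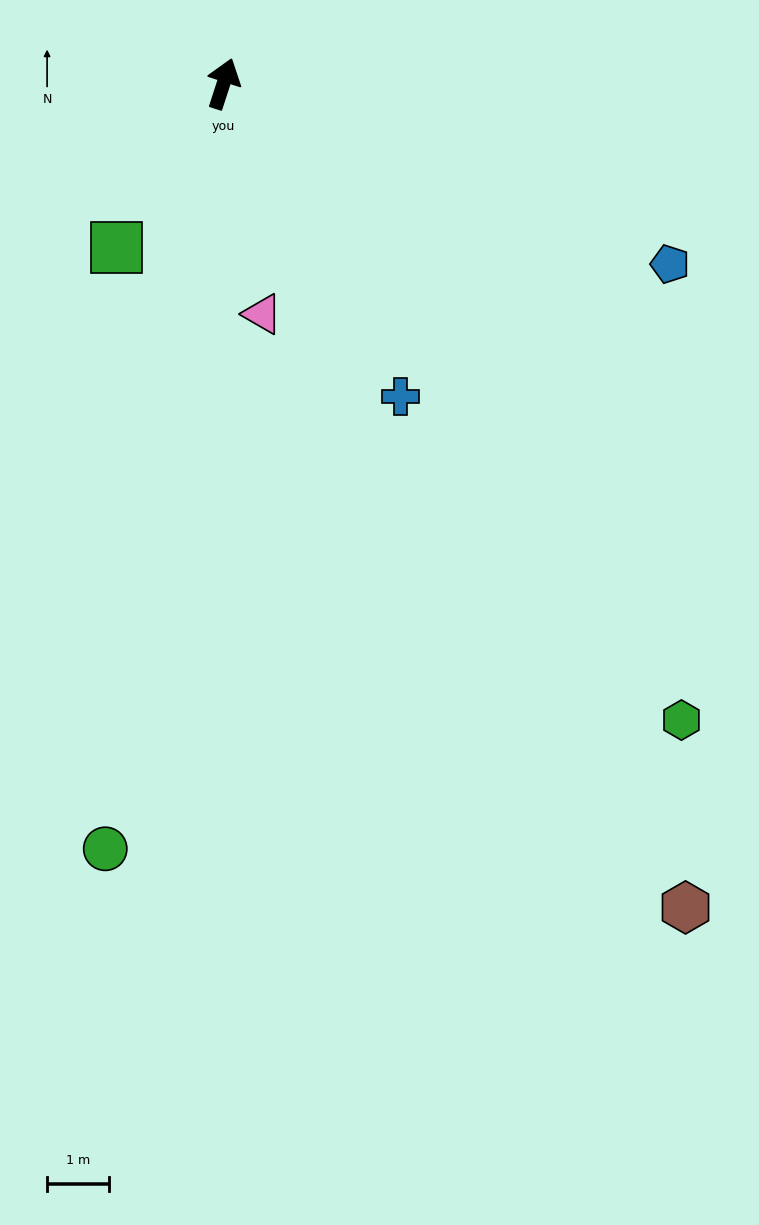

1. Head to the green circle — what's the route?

turn right 171°, forward 12.6 m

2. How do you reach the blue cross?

turn right 133°, forward 5.8 m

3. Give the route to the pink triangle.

turn right 152°, forward 3.8 m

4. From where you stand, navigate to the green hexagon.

turn right 126°, forward 12.7 m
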